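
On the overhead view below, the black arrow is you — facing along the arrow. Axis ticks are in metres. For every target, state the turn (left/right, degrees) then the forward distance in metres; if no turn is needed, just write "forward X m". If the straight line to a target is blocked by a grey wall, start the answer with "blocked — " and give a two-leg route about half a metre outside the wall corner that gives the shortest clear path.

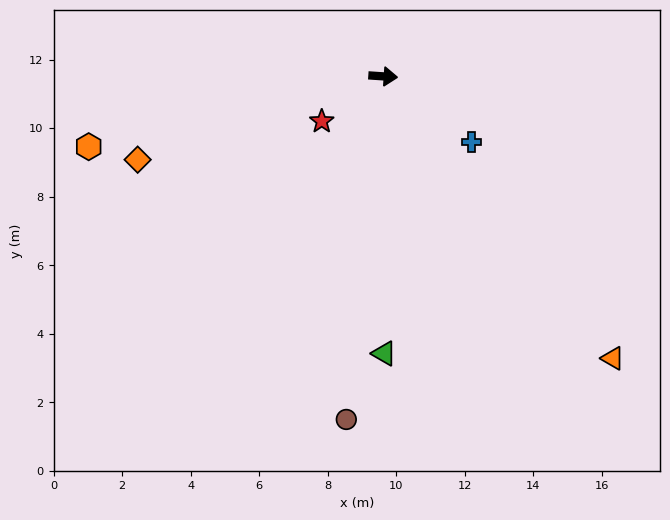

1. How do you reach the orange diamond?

turn right 157°, forward 7.6 m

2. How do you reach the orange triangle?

turn right 47°, forward 10.6 m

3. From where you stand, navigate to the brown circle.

turn right 92°, forward 10.1 m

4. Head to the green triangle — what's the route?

turn right 86°, forward 8.1 m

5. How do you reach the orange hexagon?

turn right 163°, forward 8.8 m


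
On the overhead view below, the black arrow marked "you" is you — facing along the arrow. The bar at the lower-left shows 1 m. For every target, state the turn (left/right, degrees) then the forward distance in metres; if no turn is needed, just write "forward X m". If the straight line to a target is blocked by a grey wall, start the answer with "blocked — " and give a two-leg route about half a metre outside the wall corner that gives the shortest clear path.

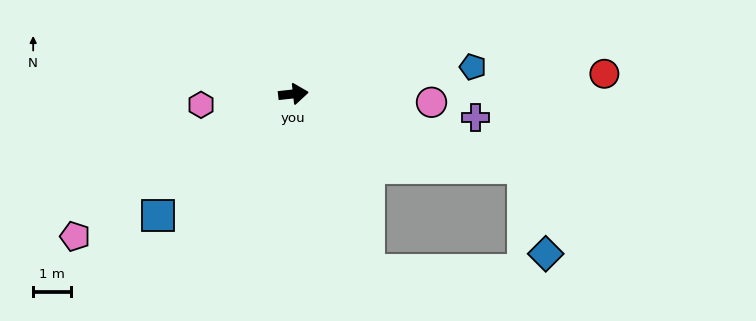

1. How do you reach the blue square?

turn right 144°, forward 4.9 m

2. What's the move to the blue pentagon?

turn left 2°, forward 4.9 m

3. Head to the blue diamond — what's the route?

blocked — turn right 24°, forward 6.5 m, then turn right 57°, forward 2.4 m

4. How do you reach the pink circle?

turn right 10°, forward 3.7 m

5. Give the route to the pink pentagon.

turn right 153°, forward 7.0 m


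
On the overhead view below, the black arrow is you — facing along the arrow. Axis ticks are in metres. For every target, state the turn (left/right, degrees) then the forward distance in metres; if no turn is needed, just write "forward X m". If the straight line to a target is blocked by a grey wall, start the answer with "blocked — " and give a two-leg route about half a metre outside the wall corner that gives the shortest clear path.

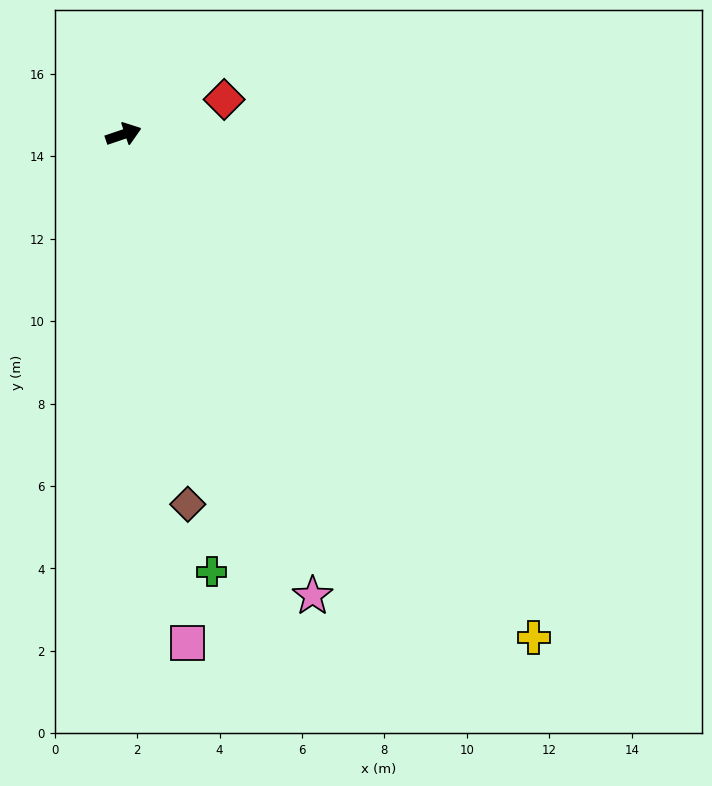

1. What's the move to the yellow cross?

turn right 69°, forward 15.8 m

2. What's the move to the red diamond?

forward 2.6 m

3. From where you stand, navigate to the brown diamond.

turn right 99°, forward 9.1 m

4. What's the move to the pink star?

turn right 86°, forward 12.1 m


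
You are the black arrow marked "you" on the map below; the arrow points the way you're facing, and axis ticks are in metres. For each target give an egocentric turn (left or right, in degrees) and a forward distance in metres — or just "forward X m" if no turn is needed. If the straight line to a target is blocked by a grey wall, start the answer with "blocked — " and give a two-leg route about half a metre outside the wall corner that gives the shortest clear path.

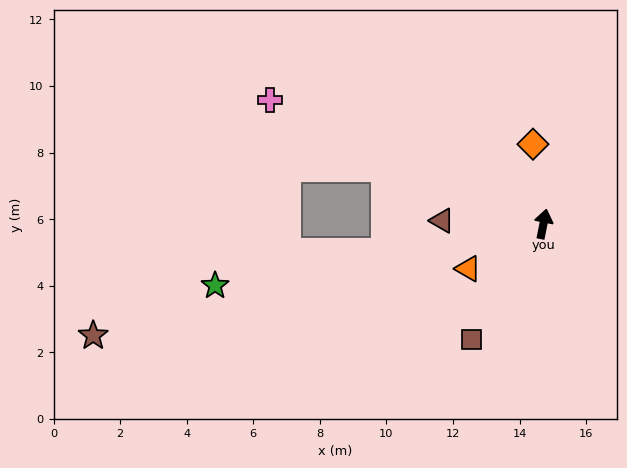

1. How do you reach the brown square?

turn left 159°, forward 4.1 m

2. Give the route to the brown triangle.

turn left 99°, forward 3.0 m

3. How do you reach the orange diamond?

turn left 19°, forward 2.4 m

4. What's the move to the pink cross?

turn left 77°, forward 9.0 m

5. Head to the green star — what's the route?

turn left 112°, forward 10.0 m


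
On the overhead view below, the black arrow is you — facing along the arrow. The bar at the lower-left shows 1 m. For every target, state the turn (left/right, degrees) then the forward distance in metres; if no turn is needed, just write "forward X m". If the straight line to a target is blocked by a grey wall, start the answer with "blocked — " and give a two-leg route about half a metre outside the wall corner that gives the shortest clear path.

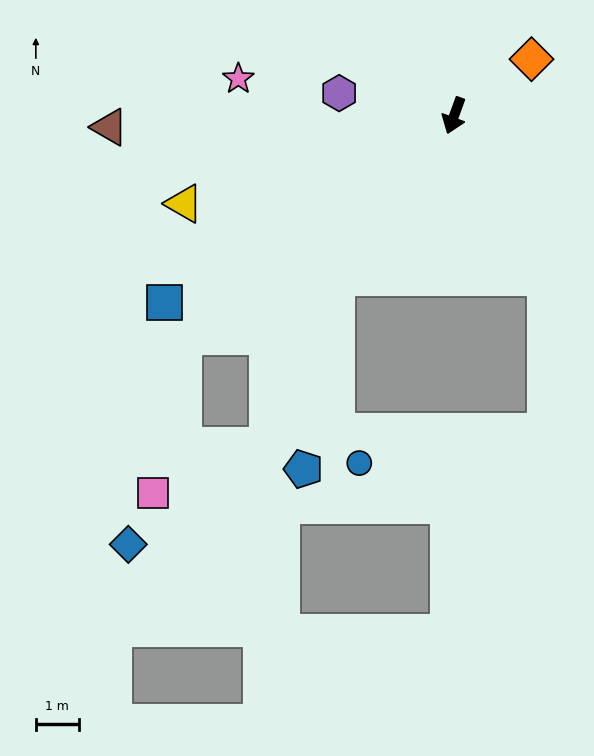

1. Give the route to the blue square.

turn right 37°, forward 8.0 m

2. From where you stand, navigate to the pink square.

blocked — turn right 31°, forward 8.1 m, then turn left 40°, forward 3.7 m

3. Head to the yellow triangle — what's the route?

turn right 52°, forward 6.6 m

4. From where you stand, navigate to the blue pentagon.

blocked — turn right 16°, forward 4.6 m, then turn left 26°, forward 4.5 m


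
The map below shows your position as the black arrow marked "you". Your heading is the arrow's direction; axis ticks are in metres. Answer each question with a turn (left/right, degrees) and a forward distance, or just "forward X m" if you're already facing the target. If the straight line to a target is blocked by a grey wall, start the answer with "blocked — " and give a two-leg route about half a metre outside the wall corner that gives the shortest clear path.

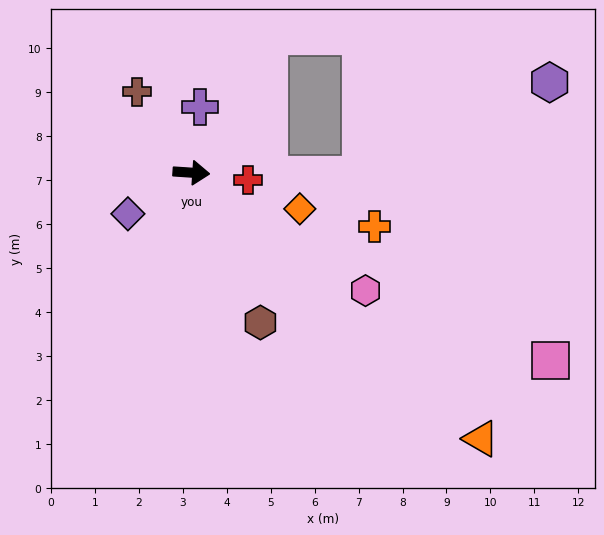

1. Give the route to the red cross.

turn right 4°, forward 1.3 m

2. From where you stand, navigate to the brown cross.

turn left 128°, forward 2.2 m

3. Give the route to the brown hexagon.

turn right 61°, forward 3.8 m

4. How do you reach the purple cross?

turn left 86°, forward 1.5 m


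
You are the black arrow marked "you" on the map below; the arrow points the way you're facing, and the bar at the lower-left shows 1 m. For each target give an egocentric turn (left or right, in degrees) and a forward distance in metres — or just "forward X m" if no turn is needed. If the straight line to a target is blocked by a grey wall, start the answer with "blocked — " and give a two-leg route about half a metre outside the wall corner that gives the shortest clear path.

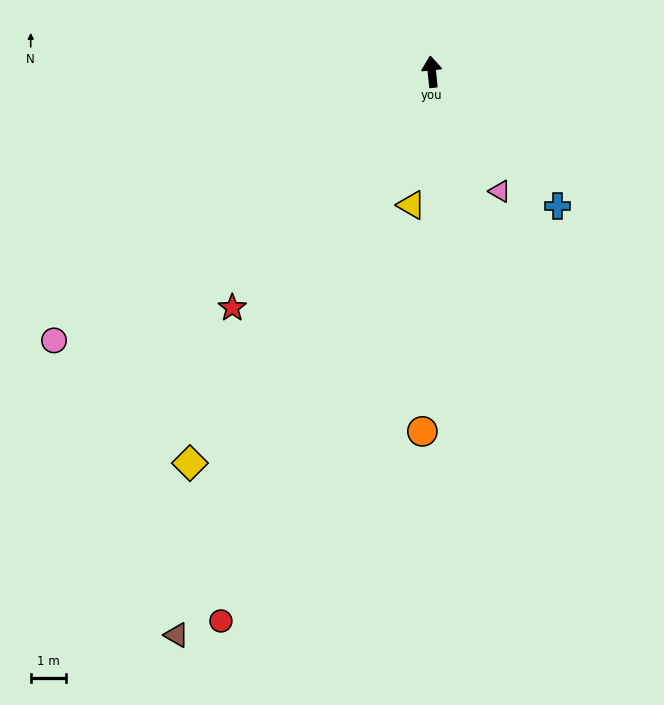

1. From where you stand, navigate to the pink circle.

turn left 120°, forward 13.0 m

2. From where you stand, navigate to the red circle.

turn left 153°, forward 16.5 m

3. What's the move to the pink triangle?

turn right 156°, forward 3.9 m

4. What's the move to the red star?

turn left 134°, forward 8.7 m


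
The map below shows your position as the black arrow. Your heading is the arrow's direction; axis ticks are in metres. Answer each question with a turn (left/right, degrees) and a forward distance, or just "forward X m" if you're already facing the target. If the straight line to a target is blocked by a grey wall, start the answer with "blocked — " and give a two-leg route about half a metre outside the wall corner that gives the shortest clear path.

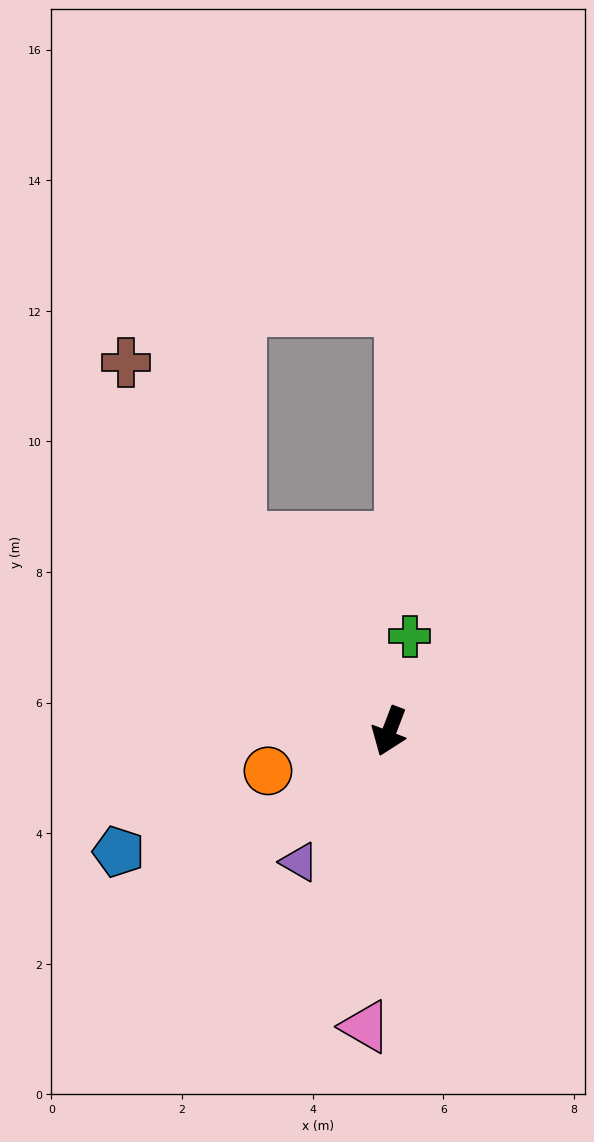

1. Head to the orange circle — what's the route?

turn right 51°, forward 2.0 m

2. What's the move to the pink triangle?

turn left 16°, forward 4.5 m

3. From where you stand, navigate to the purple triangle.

turn right 14°, forward 2.4 m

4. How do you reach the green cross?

turn right 171°, forward 1.5 m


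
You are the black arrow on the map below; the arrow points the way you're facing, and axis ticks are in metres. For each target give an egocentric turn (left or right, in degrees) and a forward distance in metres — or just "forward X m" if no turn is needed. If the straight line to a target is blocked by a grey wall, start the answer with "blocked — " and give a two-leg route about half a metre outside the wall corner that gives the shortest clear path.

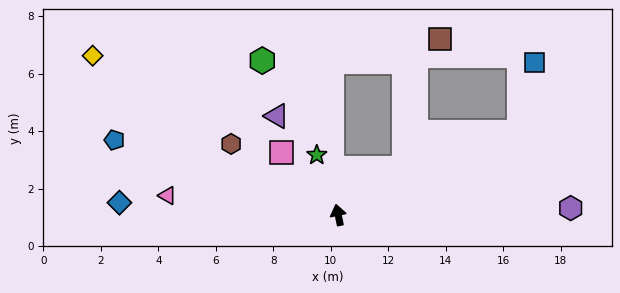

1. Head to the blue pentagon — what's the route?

turn left 60°, forward 8.2 m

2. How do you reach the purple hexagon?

turn right 100°, forward 8.1 m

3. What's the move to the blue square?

blocked — turn right 77°, forward 6.9 m, then turn left 52°, forward 2.5 m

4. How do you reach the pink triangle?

turn left 72°, forward 6.0 m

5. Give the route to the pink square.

turn left 31°, forward 2.9 m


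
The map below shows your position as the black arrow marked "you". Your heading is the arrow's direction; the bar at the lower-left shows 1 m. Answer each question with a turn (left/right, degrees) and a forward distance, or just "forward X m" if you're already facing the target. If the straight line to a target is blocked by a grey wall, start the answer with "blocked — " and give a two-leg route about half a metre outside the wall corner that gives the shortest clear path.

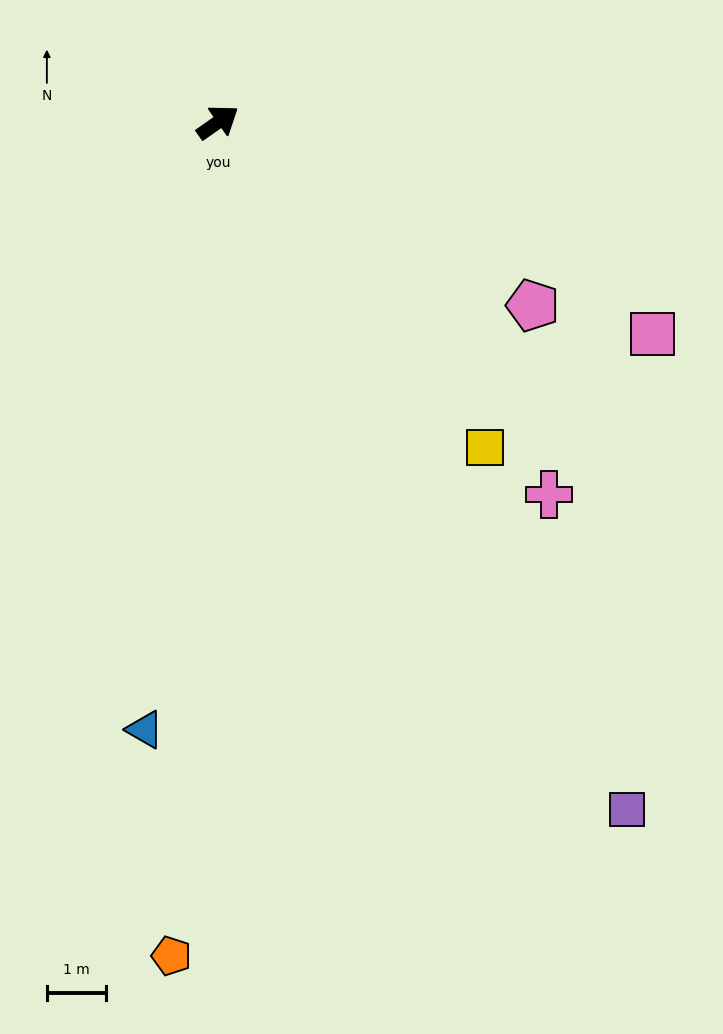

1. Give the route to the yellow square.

turn right 86°, forward 7.1 m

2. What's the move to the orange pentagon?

turn right 128°, forward 14.0 m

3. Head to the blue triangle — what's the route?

turn right 132°, forward 10.3 m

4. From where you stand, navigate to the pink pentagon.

turn right 65°, forward 6.1 m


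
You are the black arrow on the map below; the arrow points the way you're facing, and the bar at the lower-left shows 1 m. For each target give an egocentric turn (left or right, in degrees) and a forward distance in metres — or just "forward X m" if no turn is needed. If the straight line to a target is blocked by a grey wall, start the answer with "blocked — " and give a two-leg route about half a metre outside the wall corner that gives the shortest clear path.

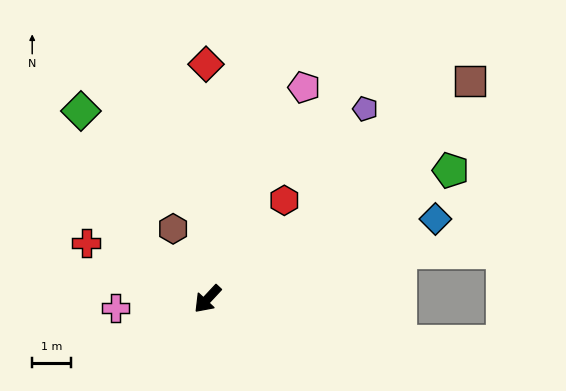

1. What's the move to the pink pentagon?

turn right 162°, forward 6.0 m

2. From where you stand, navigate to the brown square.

turn left 173°, forward 8.8 m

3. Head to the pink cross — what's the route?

turn right 41°, forward 2.4 m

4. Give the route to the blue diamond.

turn left 152°, forward 6.2 m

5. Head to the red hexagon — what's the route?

turn right 175°, forward 3.2 m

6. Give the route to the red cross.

turn right 72°, forward 3.4 m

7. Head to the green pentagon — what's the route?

turn left 161°, forward 7.1 m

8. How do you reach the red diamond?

turn right 137°, forward 6.0 m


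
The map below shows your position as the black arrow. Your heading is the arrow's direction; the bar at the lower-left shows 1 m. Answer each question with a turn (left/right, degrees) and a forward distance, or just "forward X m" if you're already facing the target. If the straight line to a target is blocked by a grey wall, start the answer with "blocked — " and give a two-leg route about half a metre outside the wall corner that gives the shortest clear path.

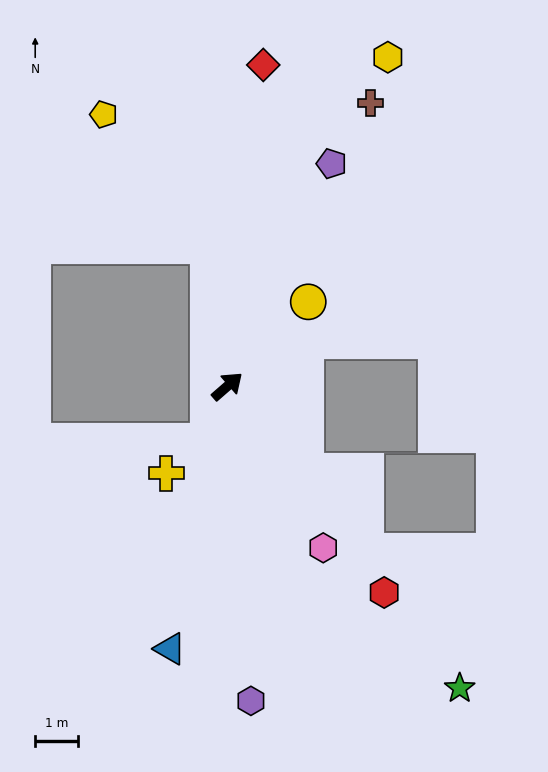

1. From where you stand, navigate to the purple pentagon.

turn left 24°, forward 5.8 m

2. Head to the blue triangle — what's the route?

turn right 143°, forward 6.3 m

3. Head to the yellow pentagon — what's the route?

blocked — turn left 57°, forward 3.3 m, then turn left 30°, forward 4.0 m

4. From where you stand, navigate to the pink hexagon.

turn right 100°, forward 4.4 m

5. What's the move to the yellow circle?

turn left 5°, forward 2.8 m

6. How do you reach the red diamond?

turn left 43°, forward 7.6 m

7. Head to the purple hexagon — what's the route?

turn right 127°, forward 7.4 m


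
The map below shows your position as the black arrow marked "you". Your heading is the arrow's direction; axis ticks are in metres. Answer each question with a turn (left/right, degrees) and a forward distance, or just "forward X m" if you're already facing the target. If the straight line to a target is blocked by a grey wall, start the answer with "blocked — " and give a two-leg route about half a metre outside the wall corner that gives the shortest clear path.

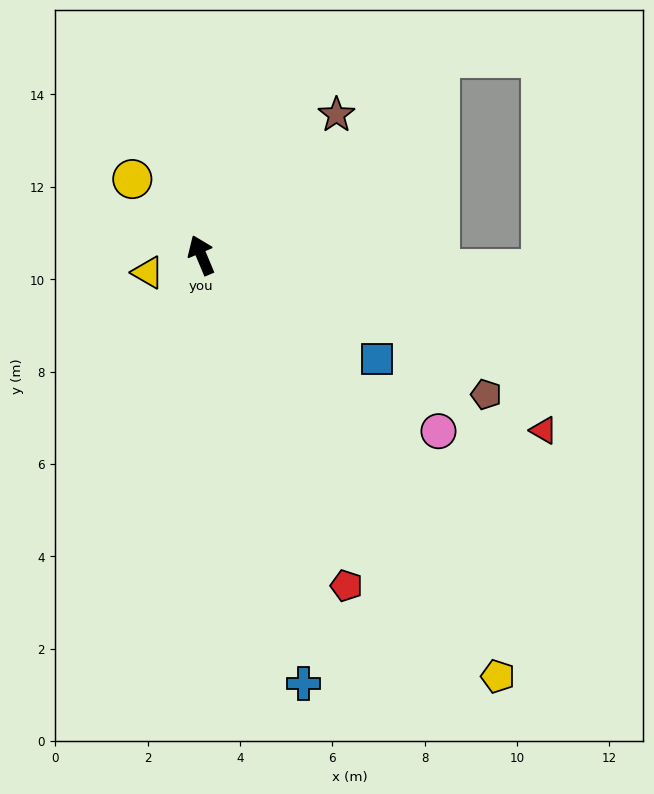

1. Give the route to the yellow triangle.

turn left 85°, forward 1.2 m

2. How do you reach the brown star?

turn right 67°, forward 4.2 m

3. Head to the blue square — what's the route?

turn right 143°, forward 4.4 m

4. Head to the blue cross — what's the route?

turn left 171°, forward 9.5 m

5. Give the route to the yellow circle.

turn left 19°, forward 2.2 m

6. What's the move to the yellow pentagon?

turn right 168°, forward 11.2 m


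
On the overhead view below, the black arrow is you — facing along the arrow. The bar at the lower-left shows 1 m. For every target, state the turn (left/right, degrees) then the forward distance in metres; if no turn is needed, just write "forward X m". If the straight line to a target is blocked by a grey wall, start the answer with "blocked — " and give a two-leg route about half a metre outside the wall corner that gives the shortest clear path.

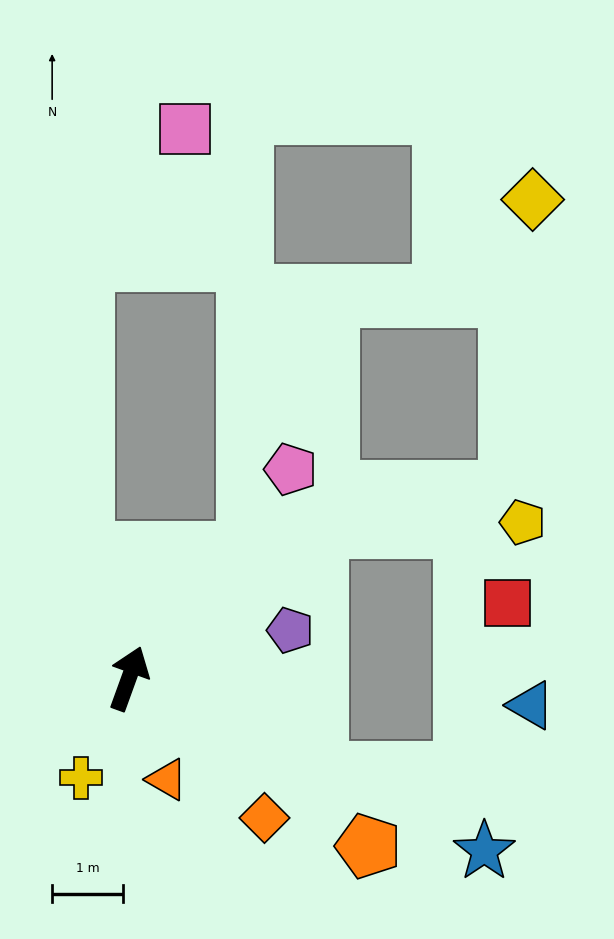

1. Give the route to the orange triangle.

turn right 139°, forward 1.5 m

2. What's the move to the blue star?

turn right 96°, forward 5.6 m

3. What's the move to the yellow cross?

turn left 174°, forward 1.6 m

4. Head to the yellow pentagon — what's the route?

blocked — turn right 32°, forward 3.4 m, then turn right 37°, forward 2.9 m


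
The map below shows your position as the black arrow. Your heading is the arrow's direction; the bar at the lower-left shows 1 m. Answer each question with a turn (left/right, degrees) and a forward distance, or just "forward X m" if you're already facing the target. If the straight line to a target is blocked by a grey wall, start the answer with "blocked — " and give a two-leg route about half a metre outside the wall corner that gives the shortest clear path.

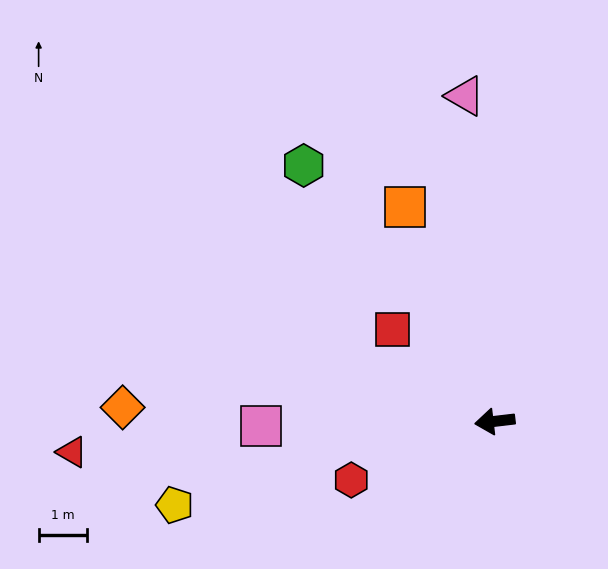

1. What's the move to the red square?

turn right 49°, forward 2.9 m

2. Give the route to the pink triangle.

turn right 91°, forward 6.8 m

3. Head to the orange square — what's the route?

turn right 74°, forward 4.8 m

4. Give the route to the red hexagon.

turn left 16°, forward 3.2 m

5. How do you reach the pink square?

turn right 6°, forward 4.9 m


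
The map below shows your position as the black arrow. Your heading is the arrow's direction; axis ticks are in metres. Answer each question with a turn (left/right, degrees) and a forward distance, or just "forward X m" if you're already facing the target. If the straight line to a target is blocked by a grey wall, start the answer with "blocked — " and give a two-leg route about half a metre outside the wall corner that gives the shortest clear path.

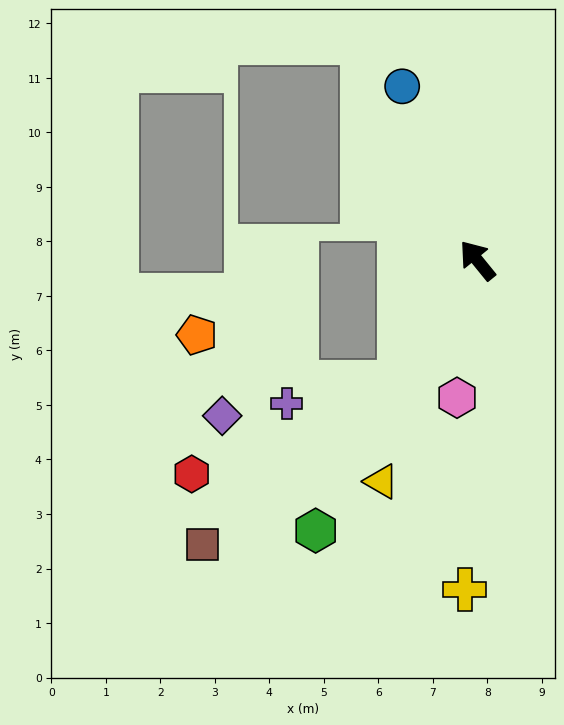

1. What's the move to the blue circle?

turn right 16°, forward 3.5 m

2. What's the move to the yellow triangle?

turn left 117°, forward 4.4 m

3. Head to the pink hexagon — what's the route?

turn left 132°, forward 2.5 m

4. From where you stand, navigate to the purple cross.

blocked — turn left 109°, forward 2.7 m, then turn right 48°, forward 2.1 m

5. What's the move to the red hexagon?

blocked — turn left 109°, forward 2.7 m, then turn right 35°, forward 4.2 m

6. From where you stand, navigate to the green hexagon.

turn left 110°, forward 5.8 m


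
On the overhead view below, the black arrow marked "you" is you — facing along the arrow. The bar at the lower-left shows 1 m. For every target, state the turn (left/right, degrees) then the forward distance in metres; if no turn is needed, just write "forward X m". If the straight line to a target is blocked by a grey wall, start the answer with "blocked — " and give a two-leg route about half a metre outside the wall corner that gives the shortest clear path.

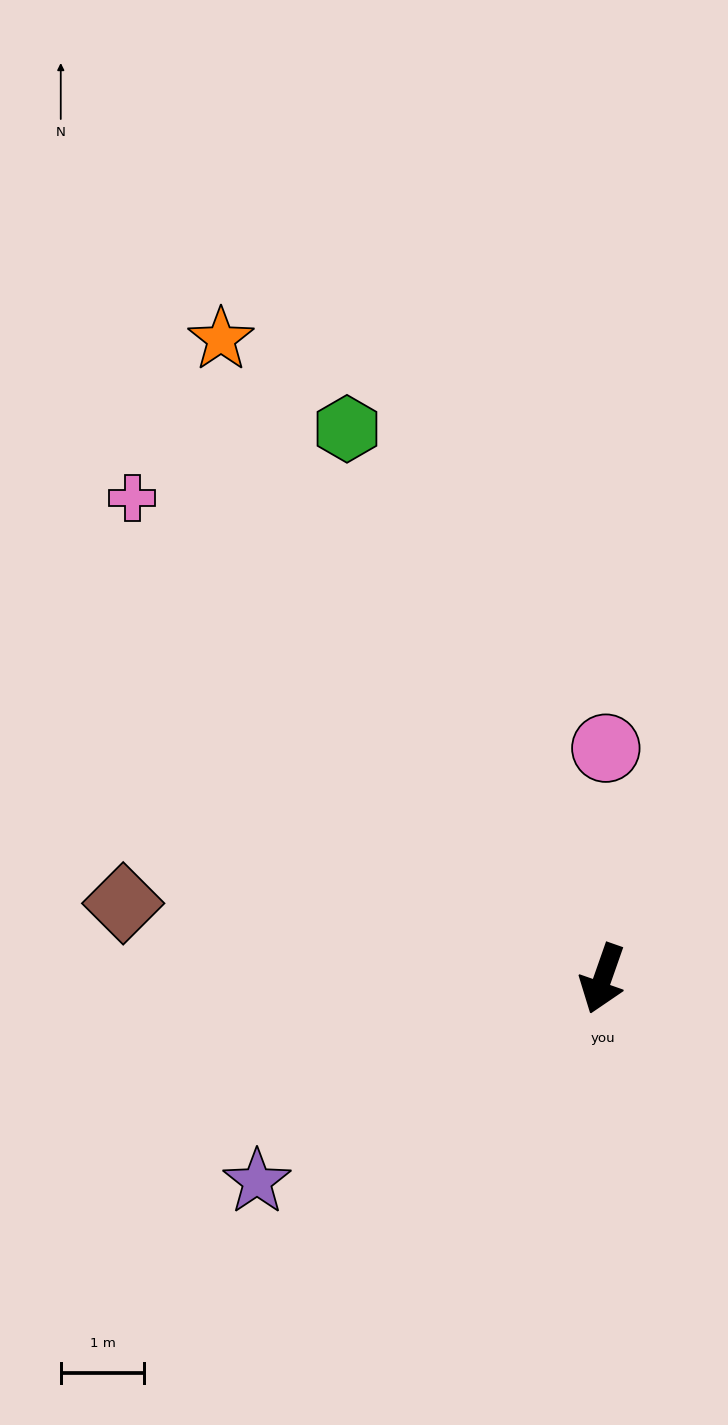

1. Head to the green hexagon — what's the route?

turn right 136°, forward 7.3 m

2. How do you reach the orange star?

turn right 130°, forward 8.9 m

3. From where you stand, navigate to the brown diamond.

turn right 80°, forward 5.8 m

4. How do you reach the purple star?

turn right 40°, forward 4.8 m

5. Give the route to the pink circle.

turn right 161°, forward 2.8 m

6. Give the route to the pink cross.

turn right 116°, forward 8.1 m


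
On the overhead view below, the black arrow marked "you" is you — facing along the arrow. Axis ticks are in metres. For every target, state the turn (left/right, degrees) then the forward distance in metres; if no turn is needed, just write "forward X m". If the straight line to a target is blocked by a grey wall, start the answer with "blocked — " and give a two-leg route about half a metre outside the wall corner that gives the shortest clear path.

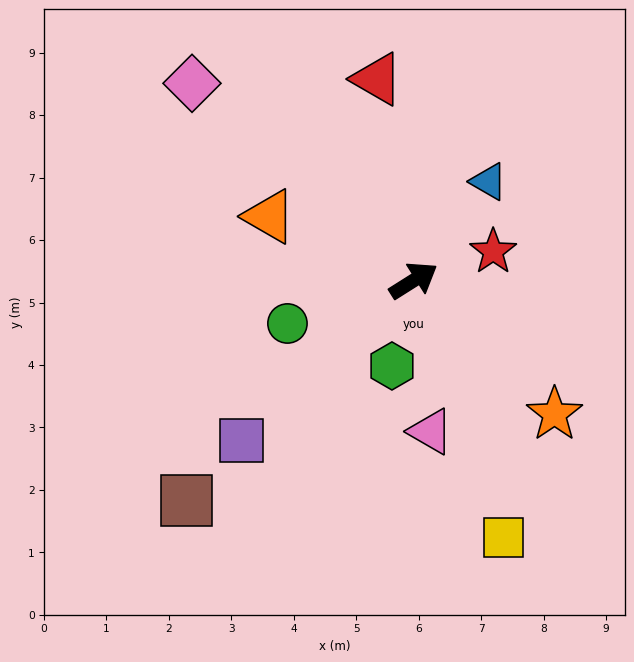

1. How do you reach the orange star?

turn right 76°, forward 3.1 m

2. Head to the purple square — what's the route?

turn right 169°, forward 3.8 m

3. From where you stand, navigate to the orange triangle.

turn left 124°, forward 2.5 m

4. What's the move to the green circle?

turn left 167°, forward 2.1 m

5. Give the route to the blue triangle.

turn left 21°, forward 2.0 m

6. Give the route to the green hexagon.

turn right 136°, forward 1.4 m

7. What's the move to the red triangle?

turn left 68°, forward 3.3 m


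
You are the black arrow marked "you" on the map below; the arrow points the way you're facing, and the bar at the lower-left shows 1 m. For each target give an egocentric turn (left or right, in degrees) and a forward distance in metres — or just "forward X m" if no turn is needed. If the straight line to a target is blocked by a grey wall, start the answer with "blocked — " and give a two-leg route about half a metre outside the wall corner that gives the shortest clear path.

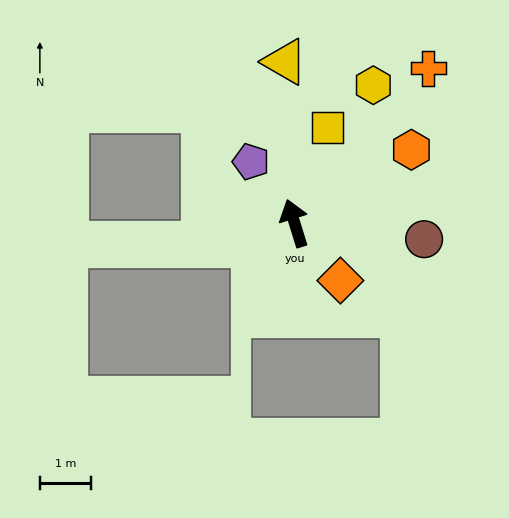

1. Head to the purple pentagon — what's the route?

turn left 18°, forward 1.5 m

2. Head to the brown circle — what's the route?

turn right 114°, forward 2.5 m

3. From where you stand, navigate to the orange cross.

turn right 58°, forward 4.0 m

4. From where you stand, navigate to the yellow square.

turn right 36°, forward 2.0 m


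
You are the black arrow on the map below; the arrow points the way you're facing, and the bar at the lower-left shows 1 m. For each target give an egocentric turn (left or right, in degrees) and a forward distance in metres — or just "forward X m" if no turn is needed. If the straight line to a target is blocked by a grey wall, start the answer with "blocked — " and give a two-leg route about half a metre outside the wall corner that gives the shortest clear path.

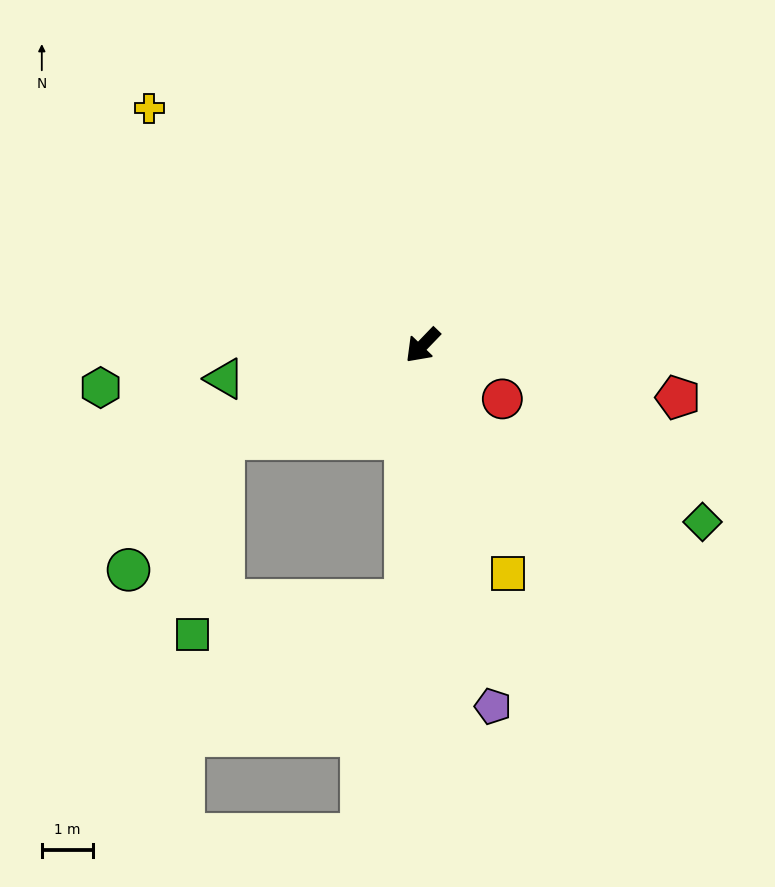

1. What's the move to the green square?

blocked — turn right 21°, forward 4.3 m, then turn left 56°, forward 3.9 m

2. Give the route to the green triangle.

turn right 37°, forward 3.9 m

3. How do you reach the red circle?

turn left 100°, forward 1.9 m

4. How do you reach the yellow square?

turn left 64°, forward 4.7 m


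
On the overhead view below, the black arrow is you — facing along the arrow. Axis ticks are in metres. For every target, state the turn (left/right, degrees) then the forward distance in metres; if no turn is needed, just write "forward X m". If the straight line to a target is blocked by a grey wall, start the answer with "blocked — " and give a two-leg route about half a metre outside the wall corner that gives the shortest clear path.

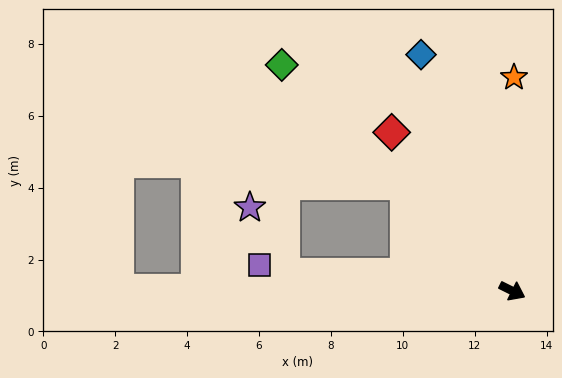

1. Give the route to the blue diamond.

turn left 138°, forward 7.0 m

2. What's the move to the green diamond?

turn left 162°, forward 9.0 m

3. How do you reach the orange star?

turn left 116°, forward 5.9 m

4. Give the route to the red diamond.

turn left 154°, forward 5.5 m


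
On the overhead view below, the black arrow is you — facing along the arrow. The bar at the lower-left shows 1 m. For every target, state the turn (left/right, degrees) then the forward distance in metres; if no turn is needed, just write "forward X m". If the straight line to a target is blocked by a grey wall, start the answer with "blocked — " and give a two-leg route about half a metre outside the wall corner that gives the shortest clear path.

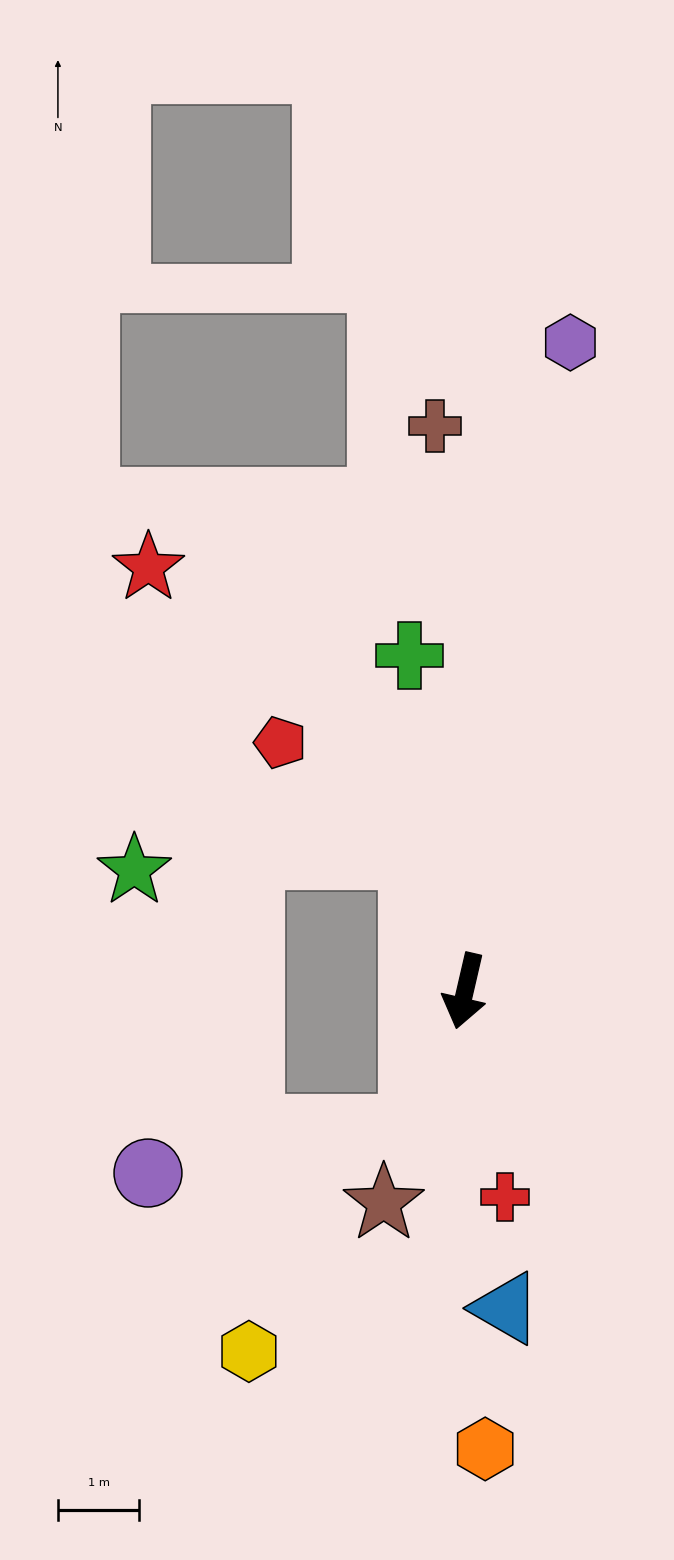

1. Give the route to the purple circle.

blocked — turn right 8°, forward 1.8 m, then turn right 60°, forward 3.3 m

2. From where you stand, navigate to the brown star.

turn right 8°, forward 2.8 m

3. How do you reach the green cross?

turn right 158°, forward 4.2 m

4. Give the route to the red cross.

turn left 24°, forward 2.6 m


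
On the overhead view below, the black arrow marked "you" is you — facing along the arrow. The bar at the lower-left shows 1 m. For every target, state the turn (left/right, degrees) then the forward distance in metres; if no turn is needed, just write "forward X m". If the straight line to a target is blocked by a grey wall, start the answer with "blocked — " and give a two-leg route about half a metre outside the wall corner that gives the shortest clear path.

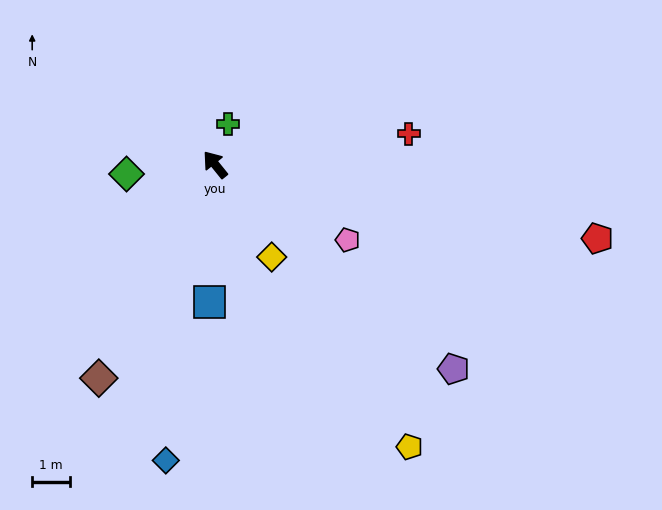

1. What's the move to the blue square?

turn left 139°, forward 3.7 m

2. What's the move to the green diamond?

turn left 57°, forward 2.4 m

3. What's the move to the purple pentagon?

turn right 170°, forward 8.4 m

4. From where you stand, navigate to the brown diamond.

turn left 113°, forward 6.5 m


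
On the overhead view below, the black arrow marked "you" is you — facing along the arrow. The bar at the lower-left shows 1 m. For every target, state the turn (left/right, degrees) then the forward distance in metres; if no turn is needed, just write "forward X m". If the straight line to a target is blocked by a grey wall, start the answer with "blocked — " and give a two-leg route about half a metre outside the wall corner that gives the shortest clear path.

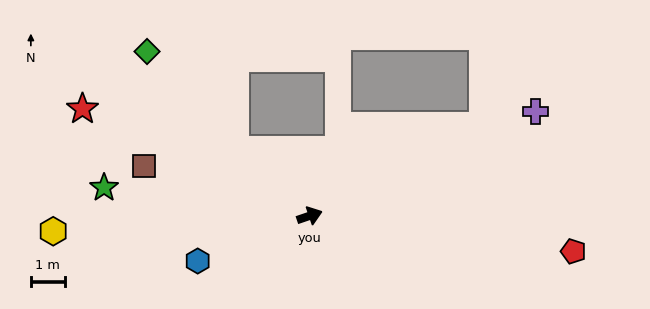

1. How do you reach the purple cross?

turn left 6°, forward 7.3 m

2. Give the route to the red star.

turn left 136°, forward 7.3 m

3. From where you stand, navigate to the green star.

turn left 153°, forward 6.1 m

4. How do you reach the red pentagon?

turn right 26°, forward 7.8 m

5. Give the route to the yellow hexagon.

turn left 165°, forward 7.5 m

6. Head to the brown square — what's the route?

turn left 144°, forward 5.1 m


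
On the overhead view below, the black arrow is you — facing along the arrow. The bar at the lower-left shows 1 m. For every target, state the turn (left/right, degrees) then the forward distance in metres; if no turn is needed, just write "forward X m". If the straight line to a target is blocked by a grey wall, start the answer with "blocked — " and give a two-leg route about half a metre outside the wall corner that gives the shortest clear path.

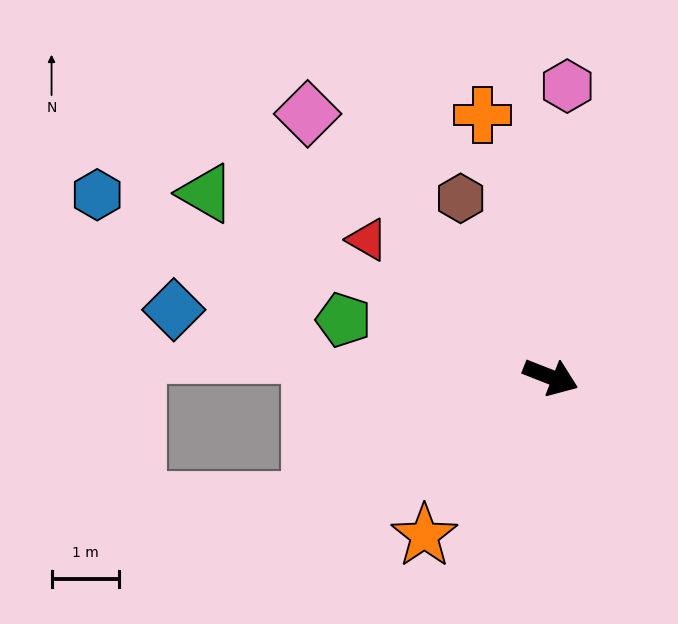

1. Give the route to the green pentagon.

turn right 174°, forward 3.2 m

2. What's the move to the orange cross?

turn left 126°, forward 4.0 m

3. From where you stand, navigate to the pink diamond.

turn left 154°, forward 5.3 m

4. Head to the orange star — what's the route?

turn right 107°, forward 3.0 m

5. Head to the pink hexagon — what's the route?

turn left 108°, forward 4.3 m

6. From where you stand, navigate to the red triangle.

turn left 165°, forward 3.4 m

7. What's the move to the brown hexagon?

turn left 138°, forward 3.0 m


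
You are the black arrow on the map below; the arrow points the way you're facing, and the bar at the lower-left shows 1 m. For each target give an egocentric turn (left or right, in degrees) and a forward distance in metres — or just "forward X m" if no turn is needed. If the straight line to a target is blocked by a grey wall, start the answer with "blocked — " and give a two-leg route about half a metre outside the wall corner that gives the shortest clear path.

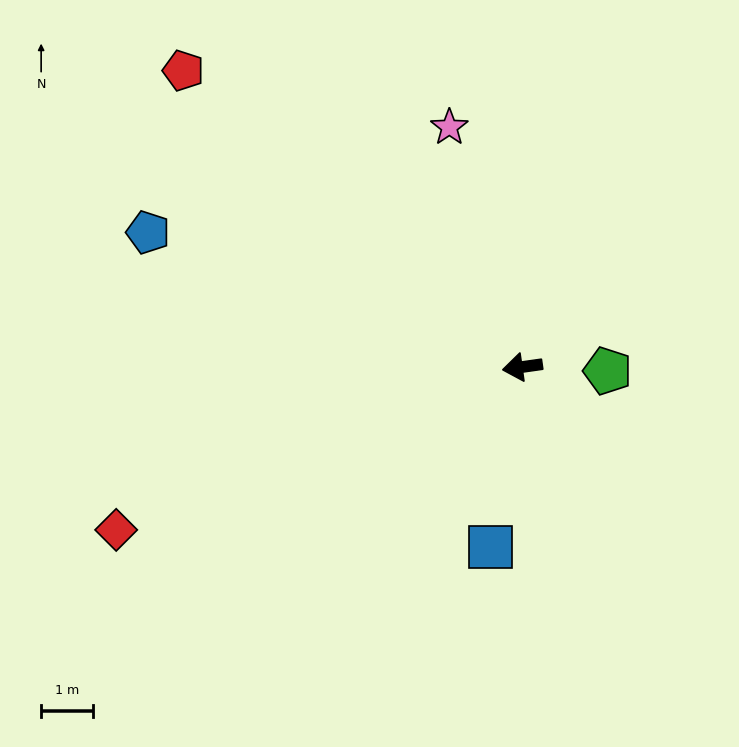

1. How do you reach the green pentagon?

turn left 169°, forward 1.6 m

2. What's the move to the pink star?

turn right 81°, forward 4.8 m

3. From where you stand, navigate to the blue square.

turn left 72°, forward 3.5 m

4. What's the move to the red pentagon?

turn right 49°, forward 8.7 m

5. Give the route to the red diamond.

turn left 14°, forward 8.5 m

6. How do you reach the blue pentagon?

turn right 28°, forward 7.7 m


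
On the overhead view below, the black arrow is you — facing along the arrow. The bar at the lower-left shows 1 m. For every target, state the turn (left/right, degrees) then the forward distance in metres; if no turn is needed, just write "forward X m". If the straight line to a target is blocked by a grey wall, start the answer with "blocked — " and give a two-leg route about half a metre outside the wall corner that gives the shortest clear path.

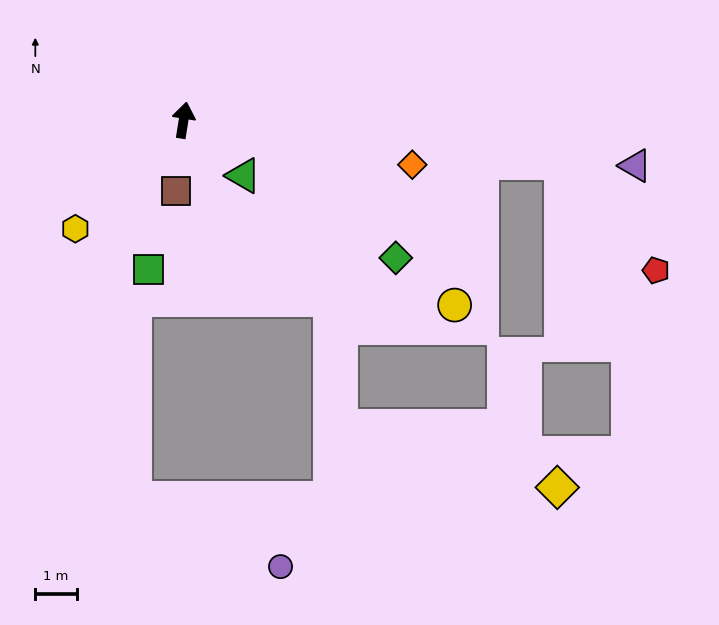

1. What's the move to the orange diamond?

turn right 92°, forward 5.6 m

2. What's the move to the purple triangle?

turn right 87°, forward 11.0 m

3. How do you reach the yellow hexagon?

turn left 144°, forward 3.7 m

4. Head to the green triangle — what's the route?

turn right 124°, forward 2.0 m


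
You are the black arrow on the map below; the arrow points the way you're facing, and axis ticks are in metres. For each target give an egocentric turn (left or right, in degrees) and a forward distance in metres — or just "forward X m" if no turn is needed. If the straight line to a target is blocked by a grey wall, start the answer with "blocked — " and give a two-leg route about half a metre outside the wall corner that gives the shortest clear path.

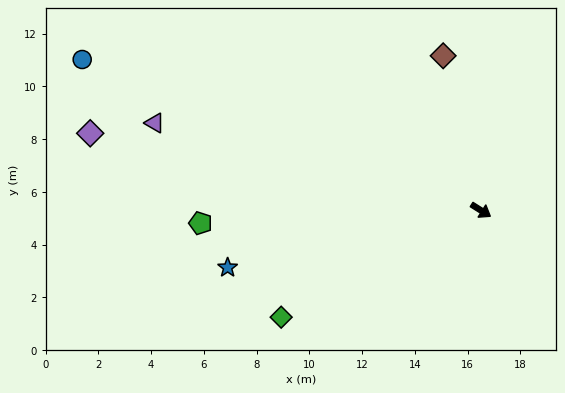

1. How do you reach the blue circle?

turn right 169°, forward 16.2 m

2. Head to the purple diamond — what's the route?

turn right 159°, forward 15.1 m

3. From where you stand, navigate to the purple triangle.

turn right 163°, forward 12.8 m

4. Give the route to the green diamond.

turn right 120°, forward 8.6 m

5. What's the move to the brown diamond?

turn left 136°, forward 6.0 m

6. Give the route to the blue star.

turn right 135°, forward 9.8 m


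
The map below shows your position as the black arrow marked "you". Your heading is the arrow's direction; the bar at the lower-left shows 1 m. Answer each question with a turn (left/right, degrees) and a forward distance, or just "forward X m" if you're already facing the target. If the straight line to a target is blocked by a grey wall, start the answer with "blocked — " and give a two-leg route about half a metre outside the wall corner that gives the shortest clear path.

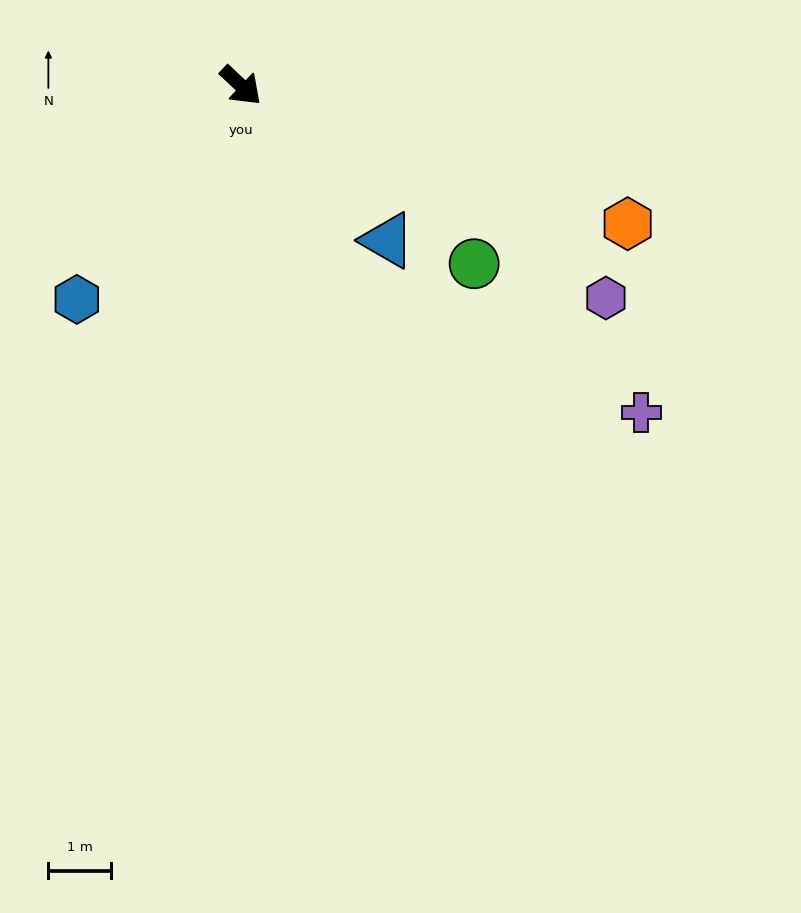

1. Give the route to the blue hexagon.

turn right 84°, forward 4.3 m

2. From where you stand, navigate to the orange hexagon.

turn left 24°, forward 6.5 m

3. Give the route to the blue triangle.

turn right 3°, forward 3.4 m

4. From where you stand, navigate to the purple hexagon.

turn left 13°, forward 6.7 m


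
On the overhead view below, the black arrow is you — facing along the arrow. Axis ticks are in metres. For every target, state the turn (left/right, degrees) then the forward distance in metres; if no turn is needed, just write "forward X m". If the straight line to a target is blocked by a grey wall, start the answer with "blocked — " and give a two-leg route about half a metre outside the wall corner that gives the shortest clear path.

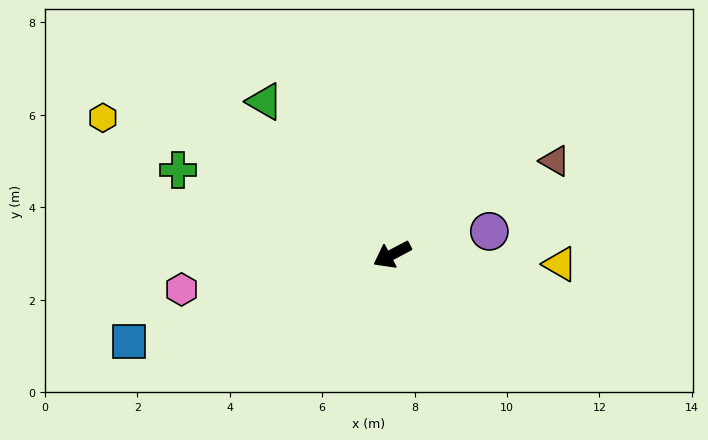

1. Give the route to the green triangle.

turn right 78°, forward 4.3 m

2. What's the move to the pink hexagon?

turn right 19°, forward 4.6 m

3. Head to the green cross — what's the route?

turn right 49°, forward 5.0 m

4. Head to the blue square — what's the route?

turn right 10°, forward 6.0 m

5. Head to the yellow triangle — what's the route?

turn left 149°, forward 3.6 m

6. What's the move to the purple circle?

turn left 165°, forward 2.2 m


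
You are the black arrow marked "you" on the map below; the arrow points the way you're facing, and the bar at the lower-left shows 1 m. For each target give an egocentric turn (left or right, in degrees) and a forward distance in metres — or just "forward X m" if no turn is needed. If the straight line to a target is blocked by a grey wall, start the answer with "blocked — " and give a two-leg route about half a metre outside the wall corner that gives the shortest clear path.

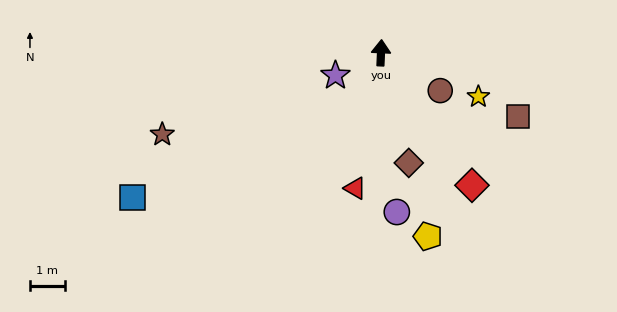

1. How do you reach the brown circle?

turn right 120°, forward 2.0 m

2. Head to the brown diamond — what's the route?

turn right 163°, forward 3.3 m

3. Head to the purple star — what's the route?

turn left 119°, forward 1.5 m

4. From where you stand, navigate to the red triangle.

turn left 172°, forward 4.0 m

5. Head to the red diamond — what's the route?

turn right 143°, forward 4.6 m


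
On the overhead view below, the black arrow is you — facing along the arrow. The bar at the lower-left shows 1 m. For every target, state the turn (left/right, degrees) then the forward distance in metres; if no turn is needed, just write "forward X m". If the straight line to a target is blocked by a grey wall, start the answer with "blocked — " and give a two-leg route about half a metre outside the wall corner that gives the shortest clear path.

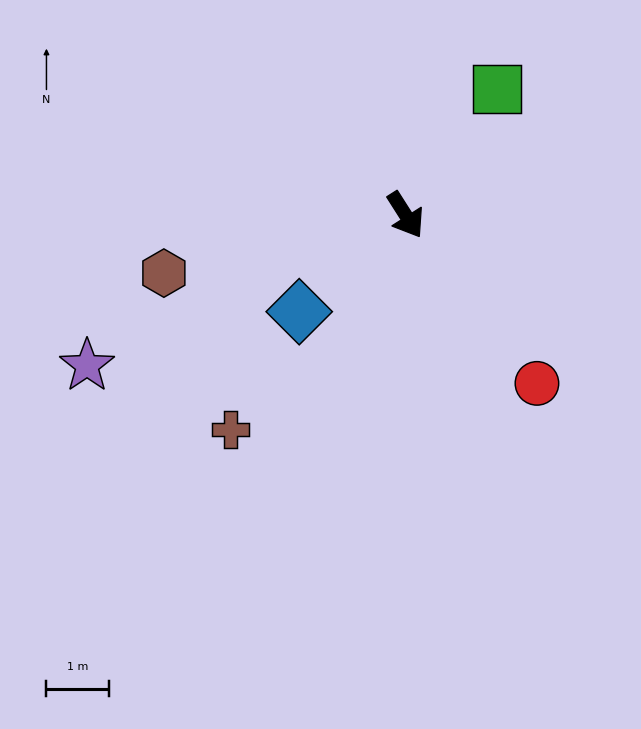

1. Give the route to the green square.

turn left 112°, forward 2.5 m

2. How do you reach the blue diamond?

turn right 80°, forward 2.3 m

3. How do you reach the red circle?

turn left 6°, forward 3.4 m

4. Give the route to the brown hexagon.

turn right 109°, forward 4.0 m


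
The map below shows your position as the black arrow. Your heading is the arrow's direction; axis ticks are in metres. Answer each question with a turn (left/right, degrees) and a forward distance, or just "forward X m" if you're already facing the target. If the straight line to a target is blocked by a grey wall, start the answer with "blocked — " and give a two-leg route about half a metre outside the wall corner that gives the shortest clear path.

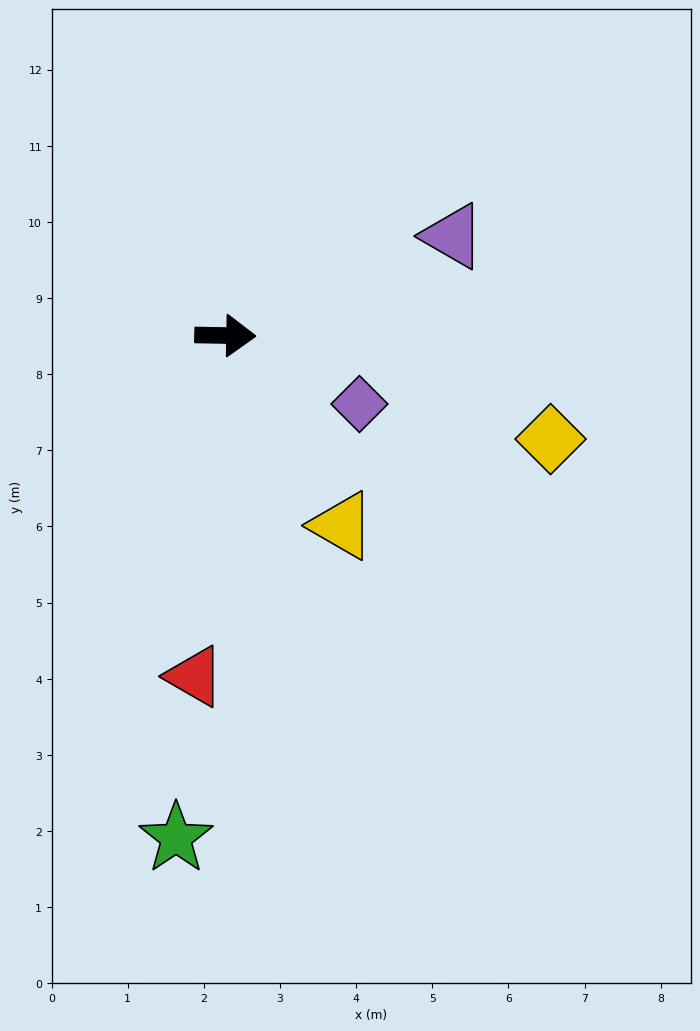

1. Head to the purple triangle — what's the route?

turn left 25°, forward 3.3 m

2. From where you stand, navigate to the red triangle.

turn right 94°, forward 4.5 m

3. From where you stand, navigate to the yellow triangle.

turn right 57°, forward 2.9 m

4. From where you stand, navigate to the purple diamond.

turn right 26°, forward 2.0 m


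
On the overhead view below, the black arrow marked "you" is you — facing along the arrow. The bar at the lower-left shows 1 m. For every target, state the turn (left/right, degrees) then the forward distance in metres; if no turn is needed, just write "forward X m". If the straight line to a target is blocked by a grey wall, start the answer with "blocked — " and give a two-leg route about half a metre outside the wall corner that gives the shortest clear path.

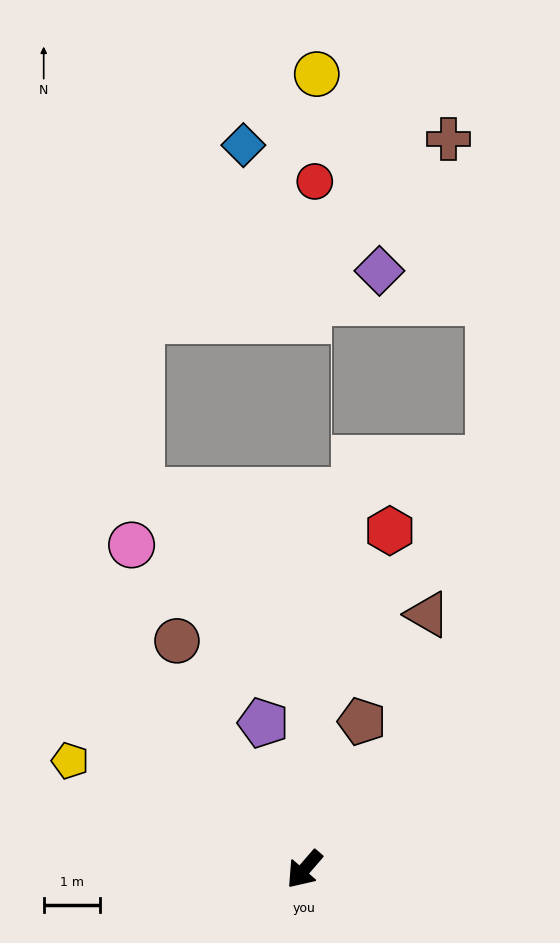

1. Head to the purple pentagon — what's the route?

turn right 123°, forward 2.7 m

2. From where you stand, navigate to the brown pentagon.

turn right 160°, forward 2.8 m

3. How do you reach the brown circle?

turn right 110°, forward 4.7 m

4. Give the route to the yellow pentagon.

turn right 74°, forward 4.6 m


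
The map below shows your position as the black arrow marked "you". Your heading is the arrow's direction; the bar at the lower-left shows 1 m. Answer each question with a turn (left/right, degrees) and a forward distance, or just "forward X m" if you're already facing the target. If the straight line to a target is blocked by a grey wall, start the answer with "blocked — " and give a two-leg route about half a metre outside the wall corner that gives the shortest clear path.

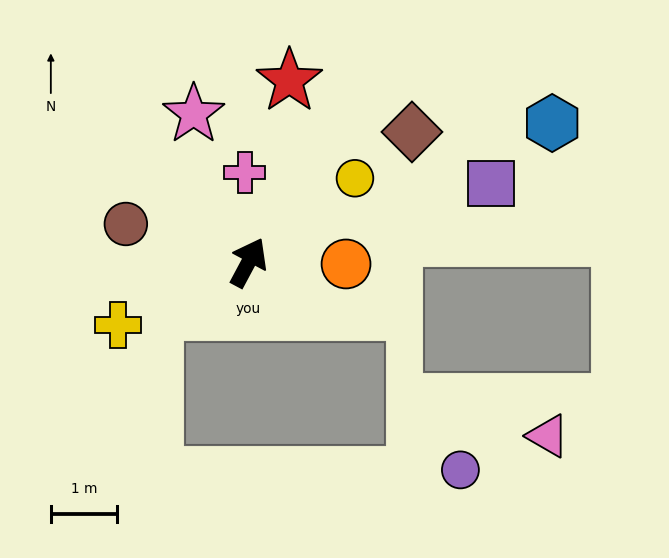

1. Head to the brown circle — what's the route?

turn left 101°, forward 1.9 m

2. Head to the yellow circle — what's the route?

turn right 24°, forward 2.0 m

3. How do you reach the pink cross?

turn left 30°, forward 1.4 m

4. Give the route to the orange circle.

turn right 63°, forward 1.5 m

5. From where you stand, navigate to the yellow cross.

turn left 144°, forward 2.2 m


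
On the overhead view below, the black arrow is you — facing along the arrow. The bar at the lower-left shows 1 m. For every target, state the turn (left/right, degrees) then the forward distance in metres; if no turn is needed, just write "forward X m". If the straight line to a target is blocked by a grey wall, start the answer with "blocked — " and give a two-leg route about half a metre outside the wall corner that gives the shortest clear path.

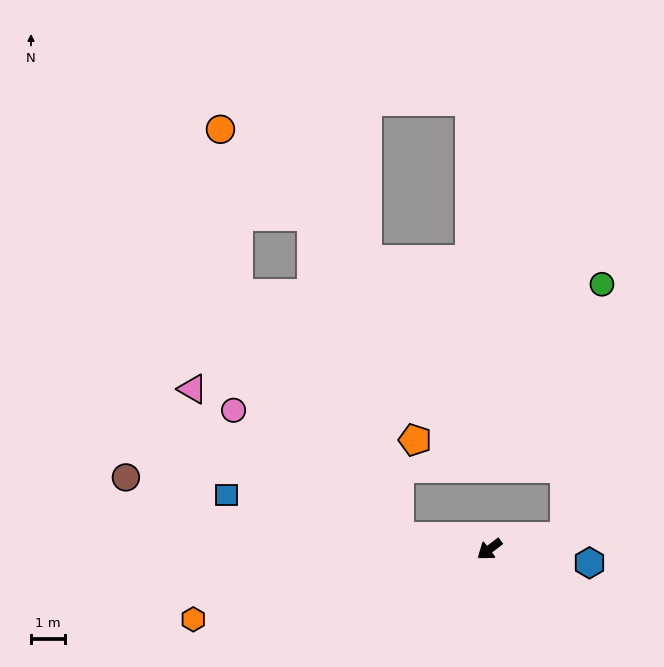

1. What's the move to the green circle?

blocked — turn left 153°, forward 2.2 m, then turn left 71°, forward 7.5 m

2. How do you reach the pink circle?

blocked — turn right 45°, forward 2.7 m, then turn right 29°, forward 6.1 m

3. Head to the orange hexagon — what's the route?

turn right 24°, forward 9.0 m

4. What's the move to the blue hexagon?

turn left 135°, forward 3.0 m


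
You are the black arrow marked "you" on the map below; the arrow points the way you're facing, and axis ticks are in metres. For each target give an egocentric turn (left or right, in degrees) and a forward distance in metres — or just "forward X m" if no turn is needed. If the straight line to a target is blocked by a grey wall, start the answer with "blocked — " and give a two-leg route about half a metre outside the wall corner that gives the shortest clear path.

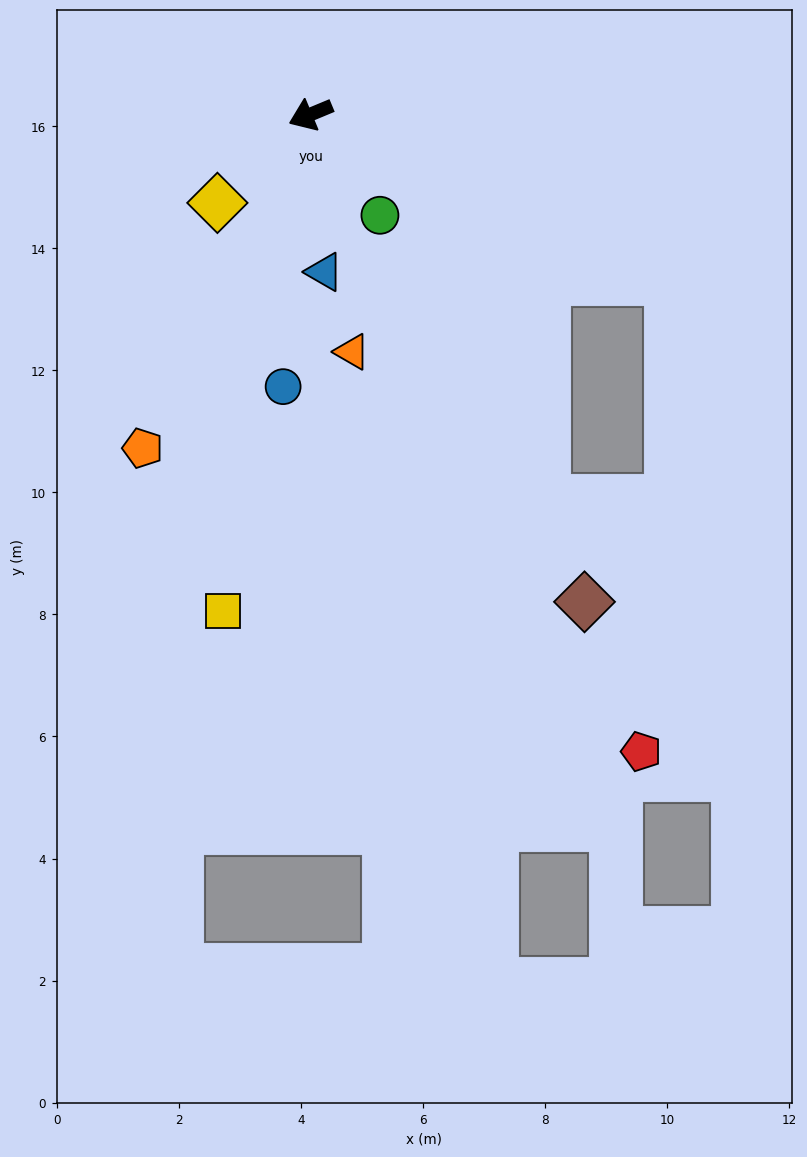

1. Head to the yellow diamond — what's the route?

turn left 21°, forward 2.1 m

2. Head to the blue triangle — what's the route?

turn left 72°, forward 2.6 m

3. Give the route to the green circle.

turn left 102°, forward 2.0 m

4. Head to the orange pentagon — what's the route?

turn left 41°, forward 6.1 m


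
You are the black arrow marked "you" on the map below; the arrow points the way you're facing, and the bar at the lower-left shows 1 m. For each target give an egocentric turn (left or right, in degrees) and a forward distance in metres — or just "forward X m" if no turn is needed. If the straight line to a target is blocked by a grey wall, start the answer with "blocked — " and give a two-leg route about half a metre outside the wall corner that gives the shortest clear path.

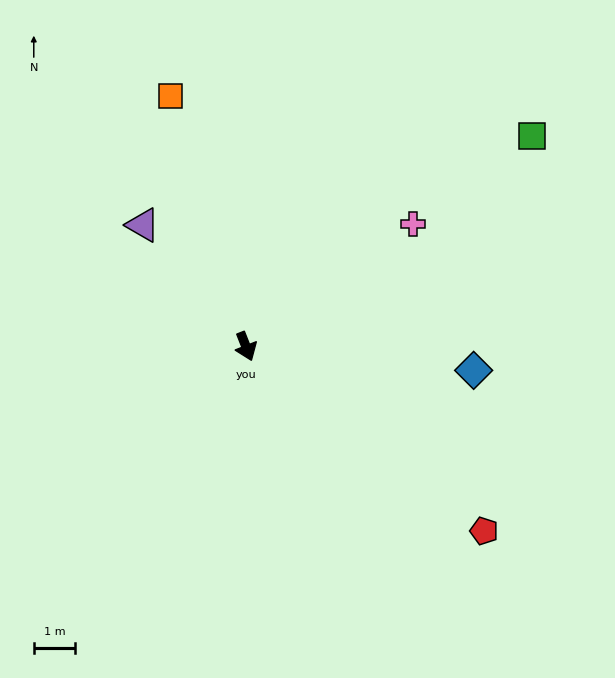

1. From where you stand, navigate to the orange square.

turn left 175°, forward 6.3 m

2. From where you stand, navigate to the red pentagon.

turn left 31°, forward 7.3 m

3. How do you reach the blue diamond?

turn left 63°, forward 5.6 m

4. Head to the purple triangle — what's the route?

turn right 161°, forward 3.9 m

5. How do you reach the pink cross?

turn left 105°, forward 5.0 m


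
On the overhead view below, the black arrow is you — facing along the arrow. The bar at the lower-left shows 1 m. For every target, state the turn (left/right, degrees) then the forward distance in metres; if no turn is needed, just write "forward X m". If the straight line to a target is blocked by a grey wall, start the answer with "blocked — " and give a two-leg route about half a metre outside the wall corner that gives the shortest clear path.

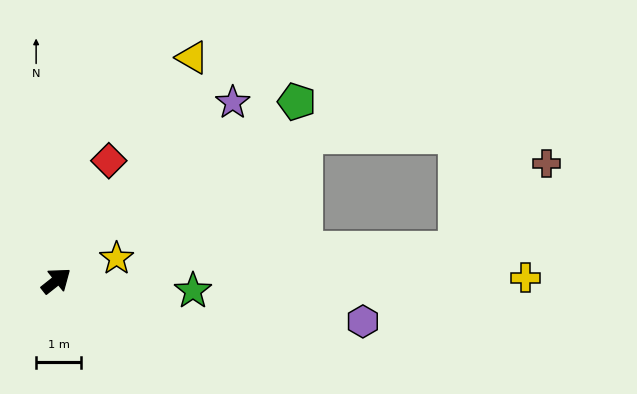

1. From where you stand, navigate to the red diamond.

turn left 28°, forward 2.9 m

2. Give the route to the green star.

turn right 43°, forward 3.0 m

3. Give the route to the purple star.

turn left 7°, forward 5.6 m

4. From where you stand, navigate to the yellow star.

turn right 18°, forward 1.4 m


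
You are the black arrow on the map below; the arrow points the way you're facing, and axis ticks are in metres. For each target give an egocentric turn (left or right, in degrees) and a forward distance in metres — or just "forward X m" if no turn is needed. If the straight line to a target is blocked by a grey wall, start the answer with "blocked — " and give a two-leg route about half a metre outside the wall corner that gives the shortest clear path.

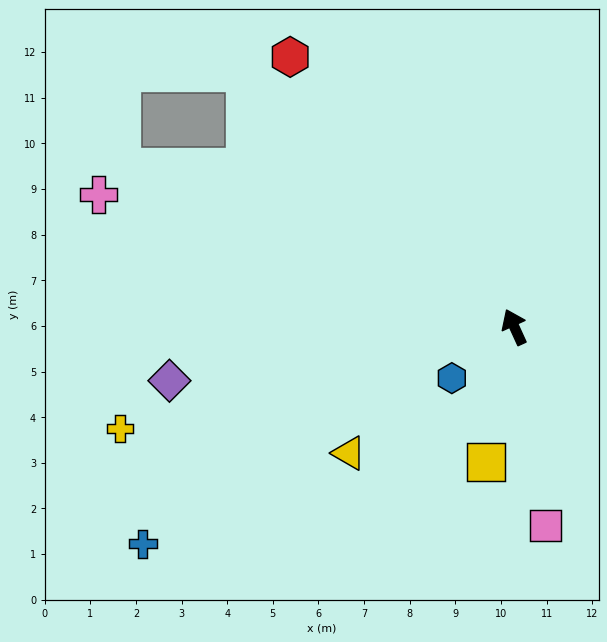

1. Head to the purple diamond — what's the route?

turn left 74°, forward 7.6 m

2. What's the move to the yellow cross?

turn left 80°, forward 8.9 m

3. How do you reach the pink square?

turn left 164°, forward 4.4 m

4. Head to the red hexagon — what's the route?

turn left 15°, forward 7.7 m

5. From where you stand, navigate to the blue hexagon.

turn left 105°, forward 1.8 m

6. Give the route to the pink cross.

turn left 48°, forward 9.6 m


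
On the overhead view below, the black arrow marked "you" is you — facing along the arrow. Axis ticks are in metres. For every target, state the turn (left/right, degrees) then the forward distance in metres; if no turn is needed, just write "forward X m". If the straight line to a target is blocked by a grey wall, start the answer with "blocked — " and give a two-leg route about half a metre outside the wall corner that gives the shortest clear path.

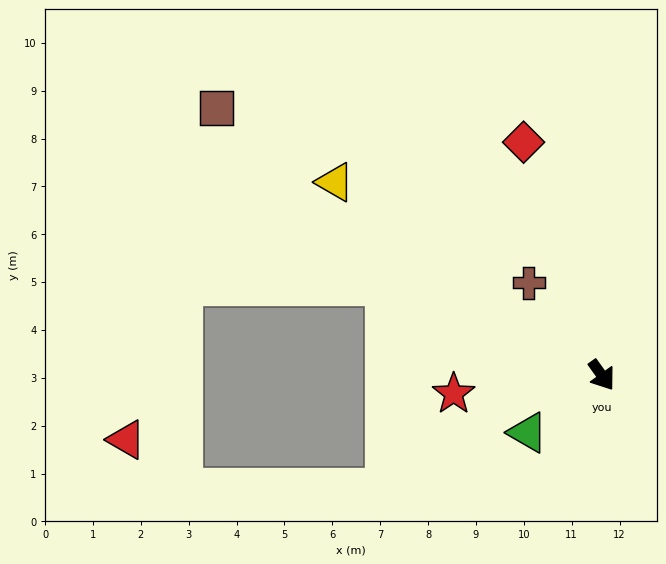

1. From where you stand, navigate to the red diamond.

turn left 163°, forward 5.1 m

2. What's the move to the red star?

turn right 119°, forward 3.1 m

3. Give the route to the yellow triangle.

turn right 162°, forward 6.9 m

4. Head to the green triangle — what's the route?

turn right 88°, forward 2.0 m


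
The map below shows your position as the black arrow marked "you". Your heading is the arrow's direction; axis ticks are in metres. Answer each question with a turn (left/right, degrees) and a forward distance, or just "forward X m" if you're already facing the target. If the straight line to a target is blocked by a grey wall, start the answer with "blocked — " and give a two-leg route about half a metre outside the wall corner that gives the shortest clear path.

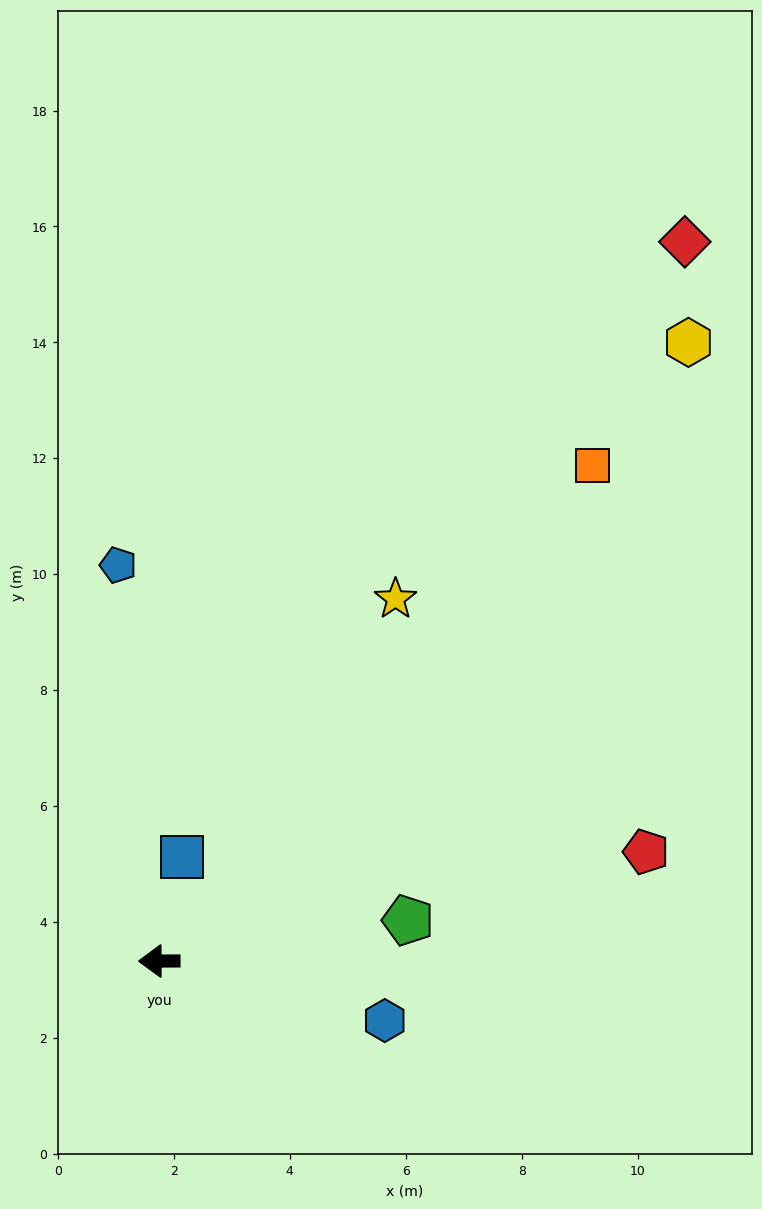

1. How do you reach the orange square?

turn right 131°, forward 11.3 m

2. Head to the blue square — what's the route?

turn right 103°, forward 1.8 m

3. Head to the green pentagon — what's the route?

turn right 171°, forward 4.3 m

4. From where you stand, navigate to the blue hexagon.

turn left 165°, forward 4.0 m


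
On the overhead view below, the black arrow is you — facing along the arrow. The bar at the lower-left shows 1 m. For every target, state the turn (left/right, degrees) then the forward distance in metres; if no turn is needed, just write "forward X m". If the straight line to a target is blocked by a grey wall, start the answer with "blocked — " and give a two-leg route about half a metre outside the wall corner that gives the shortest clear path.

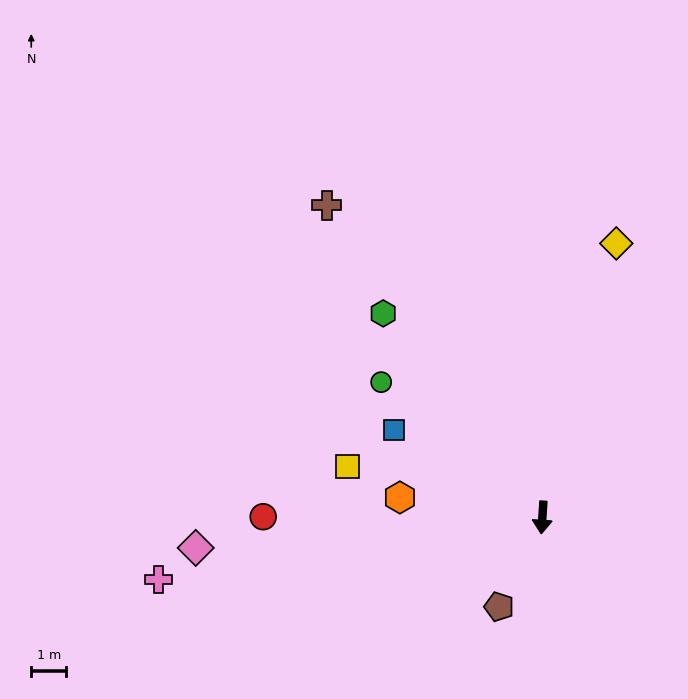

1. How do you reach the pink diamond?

turn right 81°, forward 9.9 m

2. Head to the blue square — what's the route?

turn right 117°, forward 4.9 m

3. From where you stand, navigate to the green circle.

turn right 126°, forward 6.0 m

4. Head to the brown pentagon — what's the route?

turn right 22°, forward 2.8 m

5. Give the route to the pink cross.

turn right 77°, forward 11.0 m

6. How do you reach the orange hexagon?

turn right 94°, forward 4.1 m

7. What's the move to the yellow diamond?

turn left 169°, forward 8.1 m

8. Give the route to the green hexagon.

turn right 138°, forward 7.3 m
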